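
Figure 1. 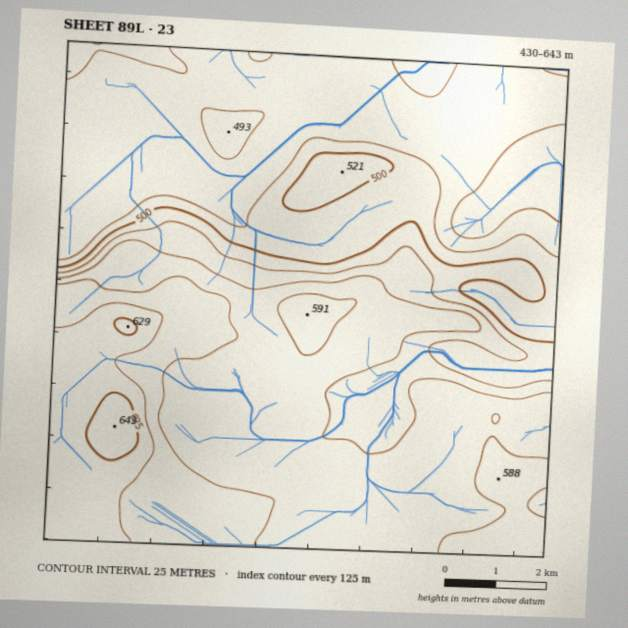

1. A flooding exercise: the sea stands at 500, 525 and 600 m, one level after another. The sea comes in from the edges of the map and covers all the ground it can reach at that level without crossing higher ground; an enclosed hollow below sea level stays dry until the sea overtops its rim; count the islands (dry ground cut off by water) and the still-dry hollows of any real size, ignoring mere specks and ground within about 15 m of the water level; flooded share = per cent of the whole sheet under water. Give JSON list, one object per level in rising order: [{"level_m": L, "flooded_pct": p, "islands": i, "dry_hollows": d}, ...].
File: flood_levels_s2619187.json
[{"level_m": 500, "flooded_pct": 39, "islands": 1, "dry_hollows": 0}, {"level_m": 525, "flooded_pct": 46, "islands": 0, "dry_hollows": 0}, {"level_m": 600, "flooded_pct": 92, "islands": 0, "dry_hollows": 0}]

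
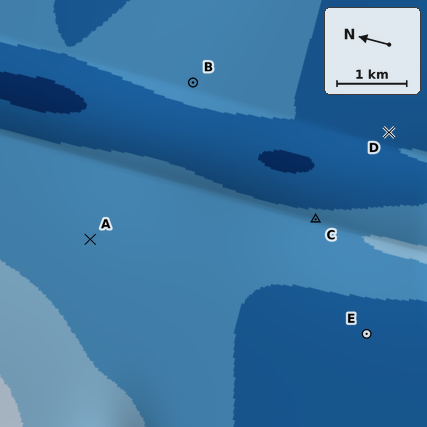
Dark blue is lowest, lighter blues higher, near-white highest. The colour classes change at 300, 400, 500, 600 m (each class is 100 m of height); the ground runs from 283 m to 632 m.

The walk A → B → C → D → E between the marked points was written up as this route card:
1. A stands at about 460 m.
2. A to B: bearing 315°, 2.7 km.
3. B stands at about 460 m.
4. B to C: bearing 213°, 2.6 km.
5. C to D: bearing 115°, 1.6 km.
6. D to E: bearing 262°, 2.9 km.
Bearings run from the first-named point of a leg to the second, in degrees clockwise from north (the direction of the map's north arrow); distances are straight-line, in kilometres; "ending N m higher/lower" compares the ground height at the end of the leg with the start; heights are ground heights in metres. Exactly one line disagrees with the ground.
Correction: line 2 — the bearing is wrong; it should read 108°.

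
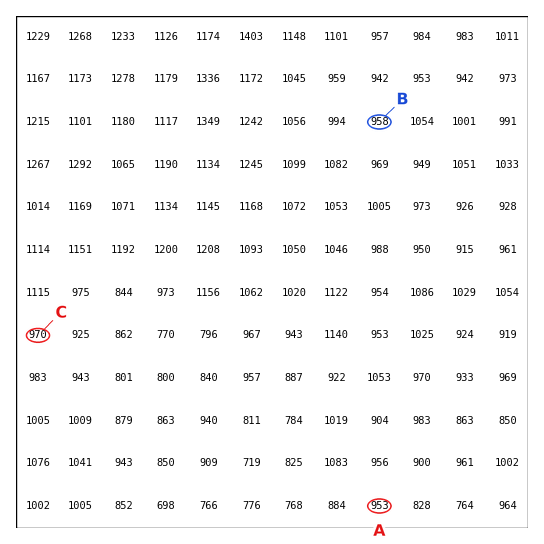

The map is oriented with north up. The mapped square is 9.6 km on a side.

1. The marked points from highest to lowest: C B A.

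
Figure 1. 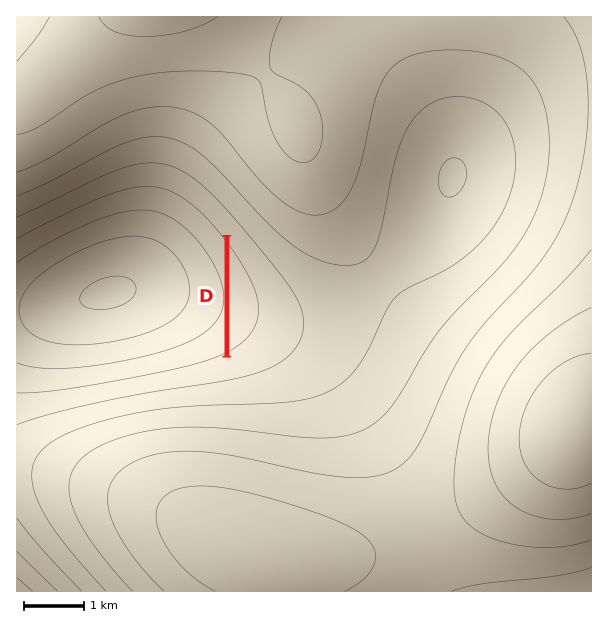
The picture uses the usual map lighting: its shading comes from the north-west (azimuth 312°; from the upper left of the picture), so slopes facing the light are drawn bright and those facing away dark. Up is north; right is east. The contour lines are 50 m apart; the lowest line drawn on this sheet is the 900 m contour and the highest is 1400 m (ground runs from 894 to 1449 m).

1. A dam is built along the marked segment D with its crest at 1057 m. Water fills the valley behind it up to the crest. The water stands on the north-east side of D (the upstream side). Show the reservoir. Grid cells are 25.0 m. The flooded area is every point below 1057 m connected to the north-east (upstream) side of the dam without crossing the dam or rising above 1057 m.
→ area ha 73.7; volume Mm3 13.95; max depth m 48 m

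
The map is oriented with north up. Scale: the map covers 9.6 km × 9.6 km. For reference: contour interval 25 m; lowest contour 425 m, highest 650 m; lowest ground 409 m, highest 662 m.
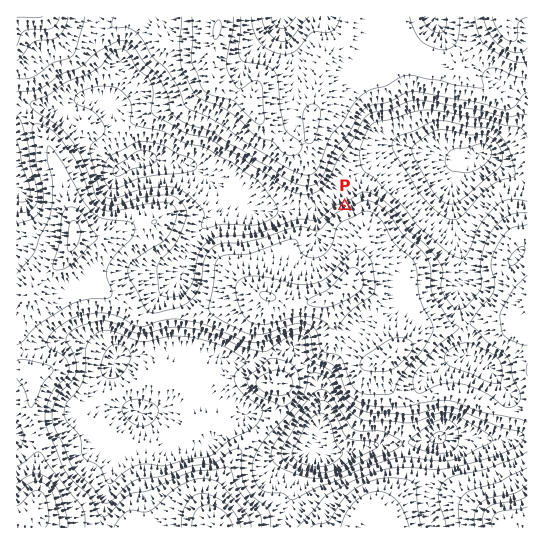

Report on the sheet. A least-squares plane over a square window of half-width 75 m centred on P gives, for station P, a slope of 11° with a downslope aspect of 341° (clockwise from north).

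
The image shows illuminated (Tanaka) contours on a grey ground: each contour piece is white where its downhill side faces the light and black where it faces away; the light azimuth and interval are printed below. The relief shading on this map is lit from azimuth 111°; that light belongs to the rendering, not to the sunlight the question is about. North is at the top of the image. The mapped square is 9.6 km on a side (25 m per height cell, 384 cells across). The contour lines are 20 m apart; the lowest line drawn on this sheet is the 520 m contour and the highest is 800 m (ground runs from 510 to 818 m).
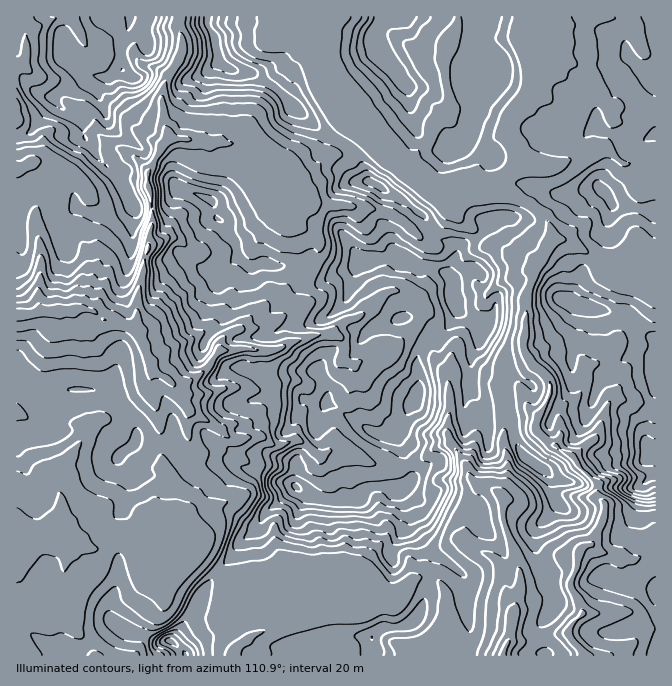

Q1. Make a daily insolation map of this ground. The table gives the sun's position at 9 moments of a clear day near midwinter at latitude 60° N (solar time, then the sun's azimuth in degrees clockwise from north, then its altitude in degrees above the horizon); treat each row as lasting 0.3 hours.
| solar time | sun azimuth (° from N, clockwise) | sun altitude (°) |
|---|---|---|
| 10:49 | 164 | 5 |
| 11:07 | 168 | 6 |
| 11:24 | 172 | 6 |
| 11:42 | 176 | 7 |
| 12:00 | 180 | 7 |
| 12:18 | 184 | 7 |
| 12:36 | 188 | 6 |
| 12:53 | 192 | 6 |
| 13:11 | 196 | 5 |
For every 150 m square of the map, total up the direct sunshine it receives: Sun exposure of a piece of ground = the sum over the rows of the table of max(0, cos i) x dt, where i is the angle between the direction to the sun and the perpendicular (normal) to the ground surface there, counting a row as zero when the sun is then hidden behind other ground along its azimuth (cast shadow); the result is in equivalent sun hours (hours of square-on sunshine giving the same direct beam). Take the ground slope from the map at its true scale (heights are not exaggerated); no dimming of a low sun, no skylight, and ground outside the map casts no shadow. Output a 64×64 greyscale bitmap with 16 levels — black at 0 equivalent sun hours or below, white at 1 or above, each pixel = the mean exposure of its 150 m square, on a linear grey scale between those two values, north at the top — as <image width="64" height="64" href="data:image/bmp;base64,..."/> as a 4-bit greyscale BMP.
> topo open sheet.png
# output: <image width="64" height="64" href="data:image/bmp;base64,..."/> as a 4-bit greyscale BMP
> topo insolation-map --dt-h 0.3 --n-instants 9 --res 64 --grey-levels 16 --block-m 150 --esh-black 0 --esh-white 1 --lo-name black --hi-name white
<image width="64" height="64" href="data:image/bmp;base64,Qk12CAAAAAAAAHYAAAAoAAAAQAAAAEAAAAABAAQAAAAAAAAIAAATCwAAEwsAABAAAAAAAAAAAAAAABEREQAiIiIAMzMzAERERABVVVUAZmZmAHd3dwCIiIgAmZmZAKqqqgC7u7sAzMzMAN3d3QDu7u4A////AFVVQ0Z4iHnsUSRXMjRWZmVVRUNFVERVZ3IjMyFrqGQzVUMiJXiZk1UAJFhjIhIjRVZlRpl1VVZnhEQxAqh3dkNDIyJGd2MQAAEjRXdSIhERERFpq6dVVVVkRmdkRERWZCI0M0RUIAAAAjRERVZDMyIRAAAUd2VVRVQjV5gQEiI1I0Q0QyIREAACVURERFREQzMgAAA1VVVVV1M1eFVlVWhERERCEiIhAAFVRERVVEREREMjISRVVVVXVURCeYmZhkREREISMzIQACVERERFVERERFZTI0ZmZmdVZSOpmYdkREREMiIzMhAAA1VVVERERERFaYUzZ2VVVmVUVTZlMzNERERDMzQzIRAAVmVVVVVVRVabqHeGQjRVZlRGESISI0REREQzNDMiIQAnh3ZVZmZmeJhoiGMQE3V3VDQhACMyRDNEREIiMjQyEAWZl3mrq6qpVZuWMRJYdHdmZkAnh3UiNERFZEZUREQyEWmZvey9u6qWzJhjR4dGiJqZp0Z2ZmZkVVVGZVVVREQxFYidysq7q6dpuod2ZDZnm6zKQ1ZmVmZVVVVlVVVFVVIBanequ9zbioiql2ZTNSJJzahTRndVVVVVZFVVVVVVUgApuK3u/+urmHmYZUNDESeVRFRYvFZVVWZmZ2ZWZnh0EAKtunVVZ5qoVpljIkRFZiERat//VVRVZ3d3h2Z3dndkSpliESE2hVdiR1MTZ5qXnfy+3e1lVVVWeHZnZmd2aKpTMQASIhEQA2UkRJq6zcl0JLUROXZmVVVnZVRGZmZ5dSAAAQEiIREiJ6hZ79vukxAa3uu4d3d0RVVVZmZlRVM1UxEhEiNFZ3UiQ3rOqrUAAEp1RGdoiJczM0VVZkJFQyMxAAKFRWiqh3IBvHhZIAAGYSRVRVVmeGMzNFREI2UgEAJBGYdnm6l2MwTKdWUAATnEFGUxMzRFYzI0MyQjMBZ4dDh3ZmiEI2eJZ3hlZCAnZ5xlQxE0VVVmREMhIyEEuoZUJXRndSEiSLqWZmRVQxWGaYVDElVmZnd2UhExE1iJiFQzZGdBESNXh4ZVVFQ2UnVXhDESVmZmd3ZCEjAkMiNFVURUNCISNDRVRVZTVFmSZjV1JEdlVEVVVDMjIUWHIBNEQxIiMhIyIjRGVkREZmRYY2hmdlQiIiESNEMUhSa6l2ZTRkEiIiERIkVFRTRSF3ZkV3VlQhERARI0Q2iMgDZlREREQhIzIAIiZlZlRCBLhlQ1ZVQxEAABEjQ1VojEABAAAAAUNlMyETR2ZpdUJLlkZlNGUxIREREiIiV0RYgQAAEAAAJFhlQxN4dWqnQ4ZEVmZTRDASIREiERNliFOYV63ZMAABRndlImeXZ5lUNnZmdmVEQBIyIjEAFUVnmGyCIjaJh0ZTaJhSNJlkeHZWZ3d2ZkMQARIjIjWGdnhoh7tnVDNI2iASVnQkeWNGZUV3iIh3YwdkRENHqXeZiJeHeYVXUxA7yDIiI0Z2MSRVZ5qYdUMhHJirqqiahqqnaIl4iGV3UySIdCIkZ2RDE0VFdjEAAAEqmLy6mXqme5lleHeIdmeJdXiHVWhkQzYwN0IQAAAAEkmoq8mZd6ZHh3dmd3iIZUSGaIiqqYczV3EkQAAAARI0WId5mod2h1Z3ZURmZ4dlMjV5qquWYyJTI1QwAAIiNmVGZ2Z4h3aINGZCIkUzISIxEjRWZUIAEgACNWIAABR2VUVndlZ3d3gQIiVVVCEAASIkMAExAAATEBRVZBABZ2VVVUdlVnd3Z1MCZ2djMREiE2YQAAAAIxEkZ3dlMkd2ZVVUV2Vnd3d5WHdnmFISIzM0UgABAARRABWHiHZodEd2VnVWVVZmZ4qIllVlQzMzREMQABEBaDAANFd2VIiIZoiJlWVEVURXhmmodlMSNERVQgAAFHmCAAEQAAAXhmeHeIY1ZURENWZBNYqoUyI0REVVU1nNxxACIhAAAXiHdndCIiRVVENGdiBFZjEAEkREREV87tgwACRVQxJHZTNFZSNEMjRENHmENFUgAAATREREVkNEMAACV3ZmZDMhAAEhEkVCIzNYu2REMAAAACM0REVmUgAAACVomGZ3QzMyEAAREjdVV6umIhmQAAACMzRFZnYiIAACVoiahlZUVVVCABRkOqms3IQ0mGEAAAEjRWd3ZnYwACV1VUV2M0Zmd3YyRmd82ql4VYlSRAASRFVmeKqocxECR3gzNFZDRVVEVndTJHFadWZppDZlV4h3ZmaKu6YhI0R3dUI0RlRVREREVUMyIkjNt2l1ZVaHd3d2Znq6YiNEVnd1YzRWZUM0QzREREQ2eahUeFiHZXmqmIiHZ3QRNEVnd3ZlREVnUzQ0RENEVVmpZWinmrp2iZzLu7unIBJEVmeId3dVVXh0Q0RERFVWaVEleIer/8l7qc3u7aMBJEVmd4l3VFVUV4ZERDQ0VVZ0ESRnd3yqqSSbve3IIBI0RWeJlSEkVDRFZURDRDZmZlA3mYUyNSApUAOJZDIhI0RWeZpyEjREQ0VEREQzZlZUJ1V4UiMiJtxxATMAAAIzRFZ4lzEkREREQyNEREVERVM1REQyRVVoh3MkUwAAAjRFVFZUIjRFREUxE0RERFRERFVUQzNWVYU0VVZTMQEzNFVENEM1dlVEREI0REREVUQ0VVMhFGdlZUImmkASNEREREQhJnmHZVREVlREREREMjVVZ0AmZmVVZ2VFU0REREREMyAViHh1VERWVURFVUIiVV"/>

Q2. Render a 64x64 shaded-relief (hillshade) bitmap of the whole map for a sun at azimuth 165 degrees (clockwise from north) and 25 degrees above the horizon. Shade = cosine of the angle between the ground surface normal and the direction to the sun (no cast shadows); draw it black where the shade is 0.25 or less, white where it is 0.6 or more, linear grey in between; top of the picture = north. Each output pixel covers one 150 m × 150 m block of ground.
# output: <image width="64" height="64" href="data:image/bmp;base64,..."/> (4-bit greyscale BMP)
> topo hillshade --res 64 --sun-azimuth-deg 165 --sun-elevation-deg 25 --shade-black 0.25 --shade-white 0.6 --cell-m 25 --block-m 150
<image width="64" height="64" href="data:image/bmp;base64,Qk12CAAAAAAAAHYAAAAoAAAAQAAAAEAAAAABAAQAAAAAAAAIAAATCwAAEwsAABAAAAAAAAAAAAAAABEREQAiIiIAMzMzAERERABVVVUAZmZmAHd3dwCIiIgAmZmZAKqqqgC7u7sAzMzMAN3d3QDu7u4A////AIh2ZWmrvKfMQmirZGZniImYeHeamHeJvLNFVUTMu5dViHZlaKq7kiVDaJuWVVVmd3dnmryph4mrxlZ3VqqqmHV3ZmVnmYdgACVnial2VVVVVDN6vMqIiZq3V5qoZneIh2ZmZmZ3ZUMAB4d3iJhmZlVUMiRHu5iImZhGittEVmZ4Znd3ZVZVVlEFmId3iId3dmZlRDN5mIiZmmZou4iIiIl3d3dkRWZndgGIiHeIiHd3d3d3ZFiIiZmad3eHu7u7qHd3d2U1d3d3MEiIeIiId3d3d4mGV4mJqpqHh3eqq6mHd3d3ZUVnd3dgBYiIiIiId3d4m7h3mYiZmYeIiGiId2Z3d3d2VWd3d3UAeZmYiIiIiImsypmpdniZmIeJM1VVVnd3d3dlZ3d3d1A5uqmZmqqaqau8updVaKiZiIhSNWdmZ2d3d3Vnd3d3dAa8y6zNzczLid3KhleKqKqqqoRYmZh2Z3d3h3iHd3d2IXvMzv7u7d2o39yYiaqIqs3M2WiZmYiHd4h4iIiHd4hRJ7u97e3u3cqt7sqZmHh4ve/9ZYmZiZiIiHiYiIh3iHMCjKre7v/+zKve25mId0R87tyFeaqIiIiIh5mIiIiIhRAqys/u//7dy73smHd2Q1m6iZZ774mIiImYmqmImZqYUQW8zKmqvMzLmt2nZod2eIiZvM//iIiIiaqaupiamaqoRoqGVVVomJqnm5domaqqvNu6rP+YiIiJqqmqmJmYmspSNERFVUVUV5mbmbzb3cqYe9p2nKmZh3iJmZmJmYiZmFACRDRVVVVmesur//ztp1JL3KmaqqunZ3iJmZmHd3dnYxJVZVZ4iZh2d8zf27gxJYmYh5qqu7pmZniZiHZ3ZERDECeXeJq8uqdF7ayqYxJbpUZlZomZq4VmZ4h3ZnZVZUV2WrqZq7u6mXjMmahTSYvpRWVUZ3iJl1VmdmZlRWeYhnupqZmYd5vMupuYqHZ7qM6GZURniImZd3ZVVlRHu6mWN5eal2VVi+7aiZiYiXeonLZkRXiJmaqpdlVlVmibqodFhomFRFV5zMl4mIiLlJd6t1RGiIiZmqmGVWRXZUVoh1VmaGVFVVeqqXmHiJzFeGi5ZmiId3iIiHdmVXZ4ZWd3ZEZVZVVURXmZeYiHmadqdpqIiIdlVVVWeHZomWaqmIh1V2VVVUM0Z5h5mHeGaomGipeHdlREREV4h3msokiHZlVWdlZlQyRnqXmqiHWLmJdomHZlRDRERXh4iIrpACIiESNXZ4dlNGm5idyYaKqImHZ4dlVUREREZniHZ61kVndBACRoqYdTarqI3bl5mHiZmGd2NWVVVUNFd4iHfNmazclTI1aKqYVYrJit2oZ4iJmZhmYjVlVWQ0aIeJqa64eIq7u6dViqqFZ7yXvblniZqqmXZERFVWZniYmIiaq9yXd3eL7YRGiZdWq5aLuneau7qphUqXiIeJvLmqmJq6vLmJhkR92WRWZneahWmpd6qqmHZlXsvNy7q9uayoiburuoiZhljMp1Vnd4iHV5lleHVDM0Vu297ty5zYi6mIm6q7qZmZhqy6iJqHeIp0imIzIzNEVn3ave27mtlZqZiJqau6mHeYnMvMu5dniqZ4YAI1ZmZ3e8qbzbqZ21eZh3eZiamXZFeLzLy5dVZ2eIhyE0VmeIh6uomrupi8M3hmZnhmZWZkJGeJmHUyRUNXiZYjRGiYiHmqiJqqmb1ANXd3h2RERFVFUzRUMzRGVWiZqVNFiZiIiZqIiaqZrZY1iZmHZVVVVmZCI0M1dTNYmqqadmeZmIiIiYiZqpmtqZiJqpdmZmZlUyNENGiEIkiru6mZmHmpmaiYd4mZia65uHiYd2Z3d2UgJERXmWQ0VXiZiKqqiLu6qJh3iHd4qqi6mIdmd3eIdTNWeJqVRVVCI0V5qZqpmqh4mHd3d4iFZayoZmZ3d3h3i7zMyFJGdlQzRoqZmZmHdleId3d4mHV0eFMjV3d3d3eL3dpjNXiHd3d4h2ZniGZ3ZWd3aJqoiGMzERNXd3d3iGZ3YyNXmqmZmHZlRDNFVWd2ZneKu5d6cBI0RWd3d3iIZDIRNniby6mZdmZlQhNVVmqIisy5d3yxFFVWZneIiJhlUyVoiJq8uYmHiIh2M1eHfdu83biJqrUDRVZneImqmZdlV4ipeIm6d4iJmZmGaImc7bqrmbqYqlZnh4iIm8y6l1Z3iapmZ5qHeIiIiZmGZ5WsuZmbyYmqqrqpmYis3cl2Z3iZqYVniph3d3d3iHdlZHvcuau6qZm6u6qqmIvMl2Z3iZmplmaJqXZndmZ3d3ZnisuZq6y6qarNy7u6iJhmd4iJmaqpd3mqh2d3d2d3h3iZmJq6ze7Jm87u3dy4ZVd4iJmaqqmHeKuod3d2d4iIiXVXmrre//t7ze///qZVZ3iJmZqZmId3m7l3d3dniImXRWiZma3d7VSb3v7bdVZ3iJmqqHZ3d2d5qXd3d3iJiHVXmphmaXe+gCarmGVVZneImruWZnd3ZniId3d3eImHZ2eJhmZWet7EEmhSEkZneIiJqXVnd3d3d2d3d3d3eIdpdWd2d3ebzMhDZ1RERXeIdmeHZoiId3d1Z3d3d3d3d3h1VmaIiKiJmXZ2d3d3d4d2RXd5qYh3d4d3d3d3d3ZneIZEV4mYmImIiHZ4iId3d3ZCSKu7qYd3mZh3d3dmZmd4l0JHmZiZq5h4dmeIiHd3ZkEovLuph3eKmHd3d2VVZ3"/>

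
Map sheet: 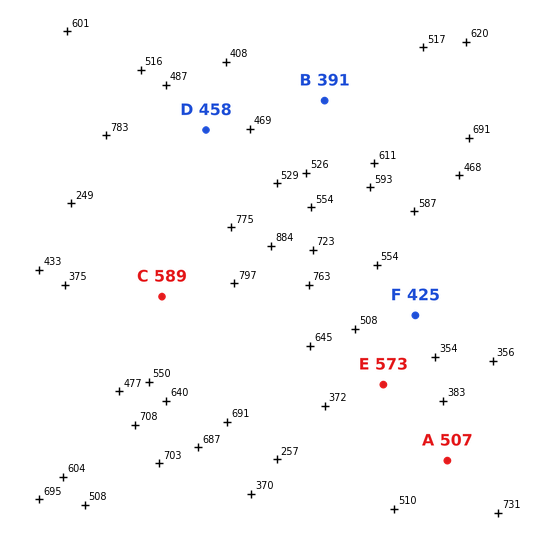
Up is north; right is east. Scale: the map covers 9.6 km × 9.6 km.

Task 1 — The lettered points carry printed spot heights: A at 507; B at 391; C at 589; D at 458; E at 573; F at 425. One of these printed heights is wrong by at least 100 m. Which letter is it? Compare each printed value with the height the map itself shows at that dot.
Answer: E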